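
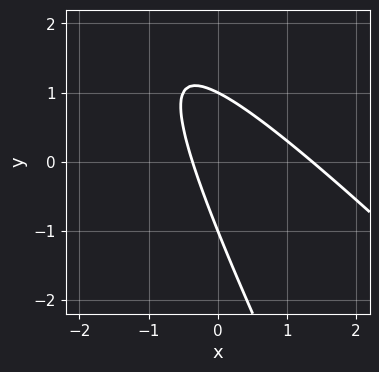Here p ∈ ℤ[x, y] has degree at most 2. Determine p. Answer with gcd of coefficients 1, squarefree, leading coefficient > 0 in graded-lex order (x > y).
2*x^2 + 3*x*y + y^2 - 2*x - 1

(a) The degree is 2 — no degree-1 curve has this shape.
(b) Observable constraints: the y-axis gridline crossings are at y ∈ {-1, 1}.
(c) Matching integer coefficients to the picture gives p.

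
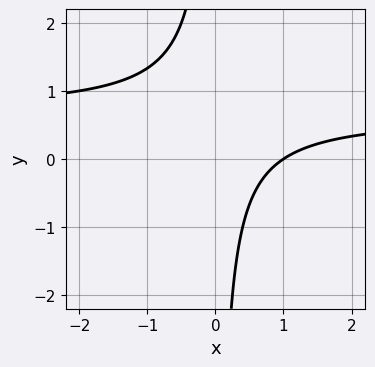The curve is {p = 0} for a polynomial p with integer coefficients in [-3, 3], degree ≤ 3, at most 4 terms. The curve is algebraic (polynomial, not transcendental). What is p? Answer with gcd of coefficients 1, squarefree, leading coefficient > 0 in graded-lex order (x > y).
3*x*y - 2*x + 2

1. The degree is 2 — no degree-1 curve has this shape.
2. From the axis intercepts and sections: the curve avoids every integer y-axis point in the box; one x-axis crossing is at x = 1.
3. The integer polynomial consistent with all of this is the stated p.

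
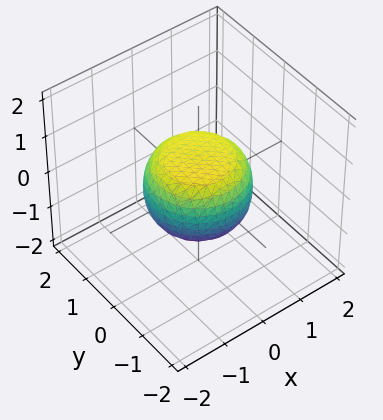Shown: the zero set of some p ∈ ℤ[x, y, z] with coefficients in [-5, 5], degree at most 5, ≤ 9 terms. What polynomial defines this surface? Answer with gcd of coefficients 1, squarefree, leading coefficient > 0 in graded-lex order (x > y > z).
2*x^4 + 4*x^2*y^2 + 2*y^4 - x^2 - y^2 + 3*z^2 - 2

(a) The degree is 4 — the shape is more complex than any degree-3 surface.
(b) Symmetry: the surface is invariant under rotation about z: p = q(x² + y², z).
(c) From the visible intercepts: a circular section at z = 0 has radius between 1 and 2.
(d) Together with the visible shape, these determine p as stated.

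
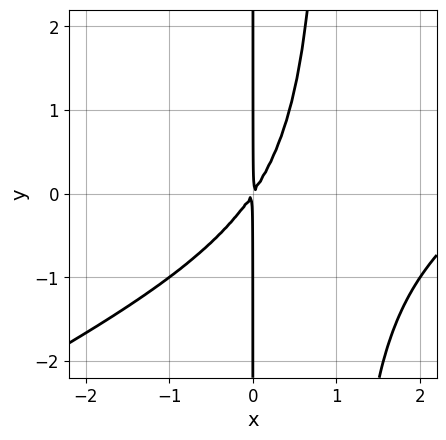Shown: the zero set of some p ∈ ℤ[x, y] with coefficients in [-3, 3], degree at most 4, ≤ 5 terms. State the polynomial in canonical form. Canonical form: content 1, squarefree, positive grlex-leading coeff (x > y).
x^3 - 2*x^2*y - 3*x^2 + 2*x*y

First, deg p = 3. A generic line meets the curve in up to 3 points.
Next, checking where it meets the axes: the visible y-axis segment lies entirely on the curve.
Finally, together with the visible shape, these determine p as stated.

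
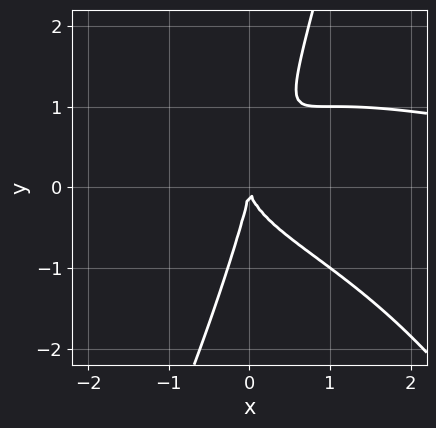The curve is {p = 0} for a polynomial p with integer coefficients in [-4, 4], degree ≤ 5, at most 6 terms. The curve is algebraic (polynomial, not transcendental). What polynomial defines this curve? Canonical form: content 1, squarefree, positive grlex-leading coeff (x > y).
x^3*y + 3*x*y^2 - y^3 - 3*x^2

1. Degree: a generic line meets the curve in up to 4 points, so deg p = 4.
2. Observable constraints: it meets the x-axis at x = 0 (among the integer gridlines); it crosses the y-axis at the gridline y = 0.
3. These observations pin down the coefficients.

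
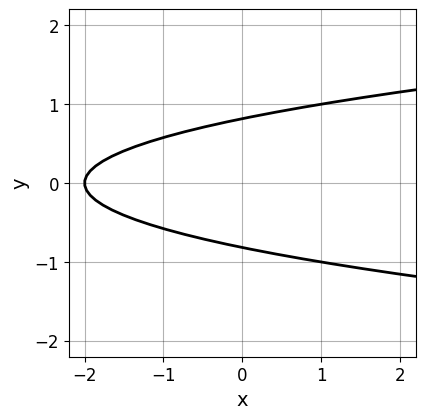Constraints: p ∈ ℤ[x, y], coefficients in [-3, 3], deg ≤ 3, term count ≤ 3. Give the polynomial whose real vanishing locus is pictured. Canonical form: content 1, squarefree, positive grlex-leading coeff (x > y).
Degree: the shape is more complex than any degree-1 curve, so deg p = 2.
Symmetries: it's symmetric under y → −y, forcing even powers of y.
Checking where it meets the axes: one x-axis crossing is at x = -2.
These observations pin down the coefficients.

3*y^2 - x - 2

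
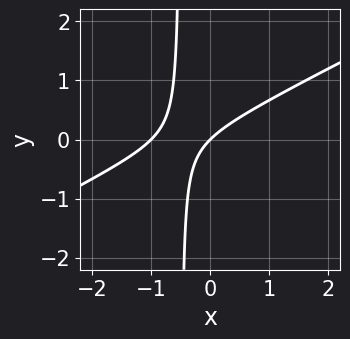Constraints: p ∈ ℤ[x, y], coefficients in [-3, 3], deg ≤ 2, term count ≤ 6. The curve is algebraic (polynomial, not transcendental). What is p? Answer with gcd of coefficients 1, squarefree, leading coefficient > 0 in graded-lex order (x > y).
First, degree: the shape is more complex than any degree-1 curve, so deg p = 2.
Then, against the integer gridlines: it crosses the y-axis at the gridline y = 0; the x-axis gridline crossings are at x ∈ {-1, 0}.
Finally, these observations pin down the coefficients.

x^2 - 2*x*y + x - y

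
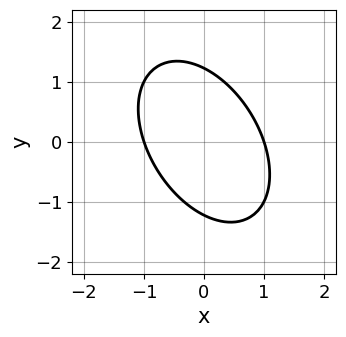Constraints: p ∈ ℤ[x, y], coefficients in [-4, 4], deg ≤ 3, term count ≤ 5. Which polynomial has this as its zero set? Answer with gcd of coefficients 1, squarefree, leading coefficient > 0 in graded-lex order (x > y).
3*x^2 + 2*x*y + 2*y^2 - 3

(a) Degree: no degree-1 curve has this shape, so deg p = 2.
(b) From the axis intercepts and sections: among the integer gridlines, it crosses the x-axis at x ∈ {-1, 1}.
(c) Putting this together gives p.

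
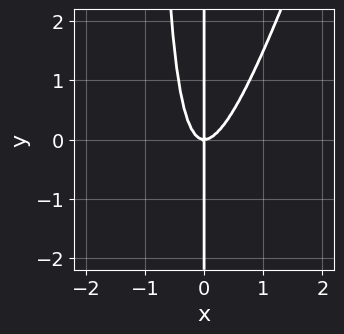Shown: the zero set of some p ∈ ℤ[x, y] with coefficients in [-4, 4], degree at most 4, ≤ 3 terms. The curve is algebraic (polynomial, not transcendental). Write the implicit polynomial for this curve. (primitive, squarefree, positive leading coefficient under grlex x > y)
1. deg p = 3.
2. Against the integer gridlines: it meets the x-axis at x = 0 (among the integer gridlines); every point of the y-axis in the box is on the curve.
3. Putting this together gives p.

3*x^3 - x^2*y - x*y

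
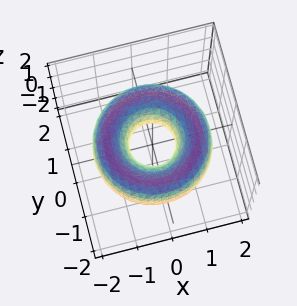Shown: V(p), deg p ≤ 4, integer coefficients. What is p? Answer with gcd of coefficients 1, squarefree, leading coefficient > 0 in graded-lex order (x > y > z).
x^4 + 2*x^2*y^2 + y^4 - 3*x^2 - 3*y^2 + 2*z^2 + 1

First, degree: a generic line meets the surface in up to 4 points, so deg p = 4.
Then, symmetry: the z-axis is an axis of rotation, so x and y enter only as x² + y².
Then, checking where it meets the axes: a circular section at z = 0 has radius between 0 and 1; the surface avoids every integer z-axis point in the box.
Finally, together with the visible shape, these determine p as stated.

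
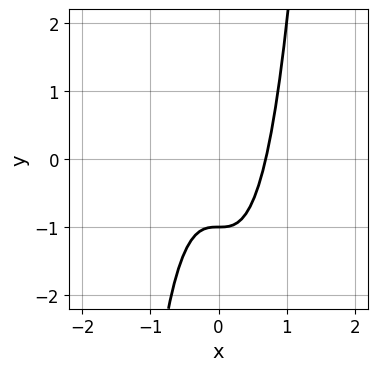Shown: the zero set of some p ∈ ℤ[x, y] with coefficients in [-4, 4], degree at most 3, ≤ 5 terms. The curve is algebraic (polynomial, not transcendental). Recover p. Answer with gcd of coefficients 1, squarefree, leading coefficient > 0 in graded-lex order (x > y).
3*x^3 - y - 1

The degree is 3 — no degree-2 curve has this shape.
Checking where it meets the axes: one y-axis crossing is at y = -1.
Together with the visible shape, these determine p as stated.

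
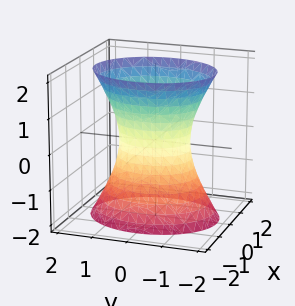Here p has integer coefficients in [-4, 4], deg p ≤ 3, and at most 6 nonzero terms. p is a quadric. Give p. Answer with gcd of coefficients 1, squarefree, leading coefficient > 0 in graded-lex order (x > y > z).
3*x^2 + 2*y^2 - z^2 - 2

(a) The degree is 2 — an hourglass — one-sheet hyperboloid; a quadric.
(b) Symmetries: it's symmetric under z → −z, forcing even powers of z; mirror symmetry x ↦ −x ⇒ only even powers of x; it's symmetric under y → −y, forcing even powers of y.
(c) From the visible intercepts: no z-intercept at any integer in the box; among the integer gridlines, it crosses the y-axis at y ∈ {-1, 1}.
(d) These observations pin down the coefficients.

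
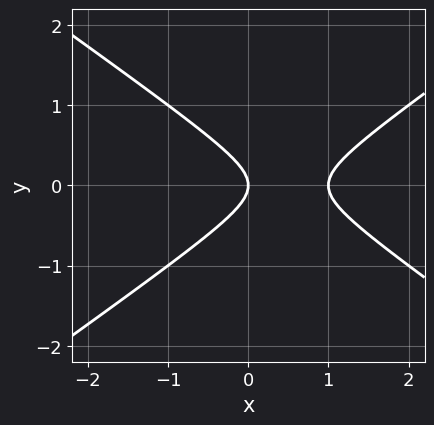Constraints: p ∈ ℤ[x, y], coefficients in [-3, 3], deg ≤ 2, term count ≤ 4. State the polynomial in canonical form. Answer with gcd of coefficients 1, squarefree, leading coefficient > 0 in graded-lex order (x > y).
x^2 - 2*y^2 - x

1. Degree: the shape is more complex than any degree-1 curve, so deg p = 2.
2. Symmetries: mirror symmetry y ↦ −y ⇒ only even powers of y.
3. Reading off the gridlines: among the integer gridlines, it crosses the x-axis at x ∈ {0, 1}; it crosses the y-axis at the gridline y = 0.
4. Fitting integer coefficients to these (and the overall shape) gives p.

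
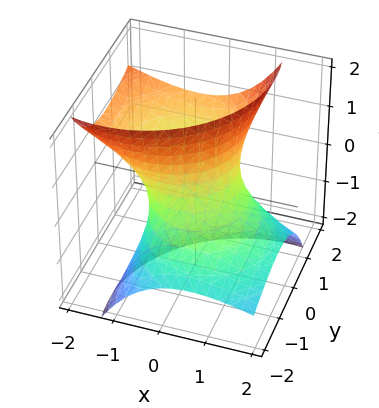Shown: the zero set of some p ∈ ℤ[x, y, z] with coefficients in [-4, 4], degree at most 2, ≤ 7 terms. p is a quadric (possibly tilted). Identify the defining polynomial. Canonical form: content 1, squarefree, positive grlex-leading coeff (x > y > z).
2*x^2 + 3*x*z + 2*y^2 - 3*y*z - z^2 - 2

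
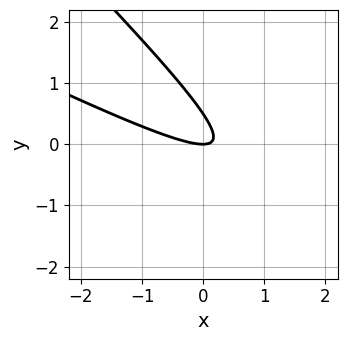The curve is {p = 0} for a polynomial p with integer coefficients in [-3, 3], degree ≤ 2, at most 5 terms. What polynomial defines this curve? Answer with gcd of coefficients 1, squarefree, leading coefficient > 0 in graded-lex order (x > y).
x^2 + 3*x*y + 2*y^2 - y

Degree: no degree-1 curve has this shape, so deg p = 2.
From the axis intercepts and sections: one x-axis crossing is at x = 0; one y-axis crossing is at y = 0.
Together with the visible shape, these determine p as stated.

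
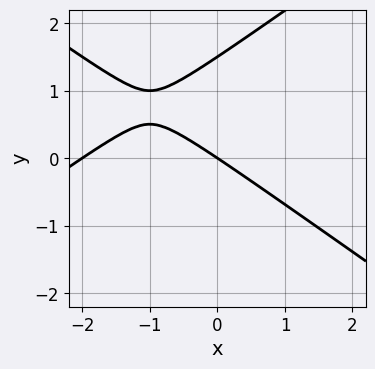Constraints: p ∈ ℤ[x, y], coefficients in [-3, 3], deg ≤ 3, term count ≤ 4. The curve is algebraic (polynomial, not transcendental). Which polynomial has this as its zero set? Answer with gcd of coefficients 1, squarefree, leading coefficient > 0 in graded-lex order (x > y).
x^2 - 2*y^2 + 2*x + 3*y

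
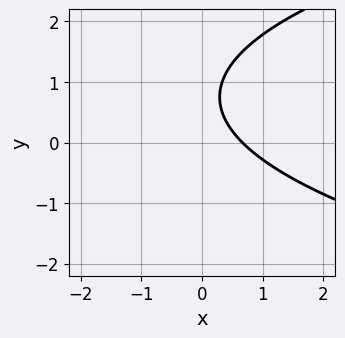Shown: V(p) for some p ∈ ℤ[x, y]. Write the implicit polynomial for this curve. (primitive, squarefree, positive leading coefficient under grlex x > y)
2*y^2 - 3*x - 3*y + 2

deg p = 2. No degree-1 curve has this shape.
From the axis intercepts and sections: it misses every integer gridline on the y-axis.
The integer polynomial consistent with all of this is the stated p.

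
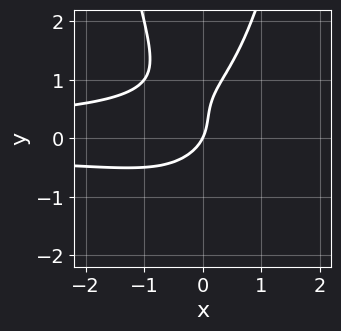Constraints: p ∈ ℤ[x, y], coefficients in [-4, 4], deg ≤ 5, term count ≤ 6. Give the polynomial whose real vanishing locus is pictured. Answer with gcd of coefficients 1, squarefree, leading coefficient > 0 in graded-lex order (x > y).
First, degree: no degree-3 curve has this shape, so deg p = 4.
Next, from the visible intercepts: it crosses the x-axis at the gridline x = 0; it crosses the y-axis at the gridline y = 0.
Finally, matching integer coefficients to the picture gives p.

3*x^2*y^2 - 2*y^3 + 2*y^2 + 2*x - y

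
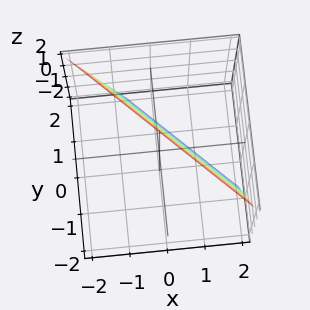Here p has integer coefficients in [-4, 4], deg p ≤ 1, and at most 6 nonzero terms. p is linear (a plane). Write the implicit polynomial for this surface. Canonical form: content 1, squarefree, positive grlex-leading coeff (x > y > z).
3*x + 3*y + z - 2

The degree is 1 — the surface is flat (a plane).
From the visible intercepts: it meets the z-axis at z = 2 (among the integer gridlines).
Assembling these constraints gives the stated polynomial.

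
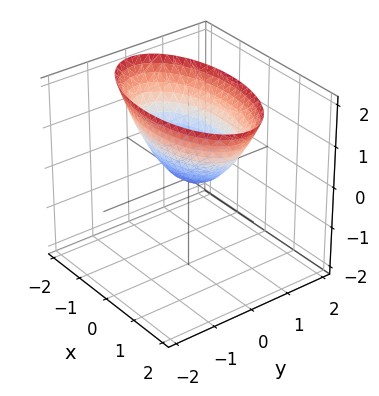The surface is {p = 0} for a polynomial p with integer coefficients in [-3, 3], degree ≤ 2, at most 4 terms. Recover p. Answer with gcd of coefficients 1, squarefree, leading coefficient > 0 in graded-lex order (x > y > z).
First, the degree is 2 — a single bowl opening along one axis; a quadric.
Then, symmetries: the x ↦ −x reflection is a symmetry, so x appears only in even powers; mirror symmetry y ↦ −y ⇒ only even powers of y.
Next, reading off the gridlines: it meets the x-axis at x = 0 (among the integer gridlines); one y-axis crossing is at y = 0.
Finally, solving for integer coefficients yields p as stated.

x^2 + 3*y^2 - 2*z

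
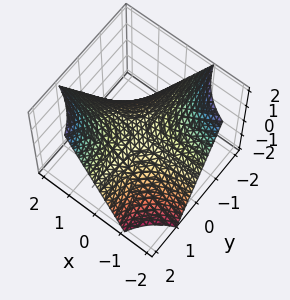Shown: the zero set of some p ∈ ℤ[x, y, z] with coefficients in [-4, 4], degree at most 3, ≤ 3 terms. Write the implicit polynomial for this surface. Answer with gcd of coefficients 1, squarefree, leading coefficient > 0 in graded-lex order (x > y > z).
x*y - z

1. The degree is 2 — a saddle surface; a quadric.
2. Checking where it meets the axes: the visible y-axis segment lies entirely on the surface; the visible x-axis segment lies entirely on the surface; it meets the z-axis at z = 0 (among the integer gridlines).
3. Solving for integer coefficients yields p as stated.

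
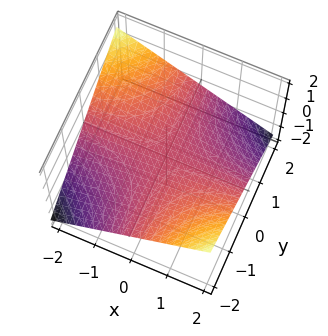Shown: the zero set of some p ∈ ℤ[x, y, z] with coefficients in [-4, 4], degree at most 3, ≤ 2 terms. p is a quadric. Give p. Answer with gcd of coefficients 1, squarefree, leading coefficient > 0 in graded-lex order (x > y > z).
x*y + 3*z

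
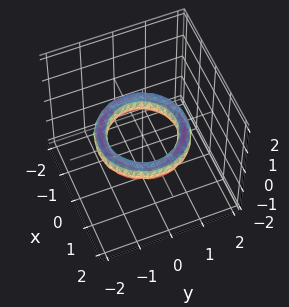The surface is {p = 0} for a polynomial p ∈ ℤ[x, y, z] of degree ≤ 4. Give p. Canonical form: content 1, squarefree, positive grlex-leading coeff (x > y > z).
x^4 + 2*x^2*y^2 + y^4 - 3*x^2 - 3*y^2 + 2*z^2 + 2

First, the degree is 4 — a generic line meets the surface in up to 4 points.
Next, symmetry: the z-axis is an axis of rotation, so x and y enter only as x² + y².
Next, from the visible intercepts: the x-axis gridline crossings are at x ∈ {-1, 1}; a circular section at z = 0 has radius exactly 1; the surface avoids every integer z-axis point in the box; the y-axis gridline crossings are at y ∈ {-1, 1}.
Finally, these observations pin down the coefficients.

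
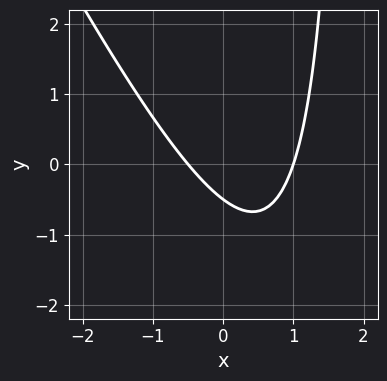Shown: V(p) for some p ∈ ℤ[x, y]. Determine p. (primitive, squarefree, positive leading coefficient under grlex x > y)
2*x^2 + x*y - x - 2*y - 1

First, degree: the shape is more complex than any degree-1 curve, so deg p = 2.
Next, against the integer gridlines: it crosses the x-axis at the gridline x = 1.
Finally, the integer polynomial consistent with all of this is the stated p.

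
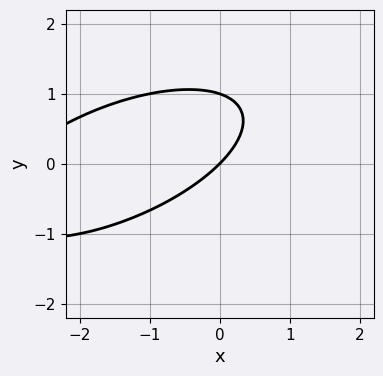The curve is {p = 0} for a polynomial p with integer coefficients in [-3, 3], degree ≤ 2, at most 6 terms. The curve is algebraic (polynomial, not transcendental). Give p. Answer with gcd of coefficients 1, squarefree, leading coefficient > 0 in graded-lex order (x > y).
x^2 - 2*x*y + 3*y^2 + 3*x - 3*y

Degree: a generic line meets the curve in up to 2 points, so deg p = 2.
Reading off the gridlines: the y-axis gridline crossings are at y ∈ {0, 1}; it crosses the x-axis at the gridline x = 0.
Assembling these constraints gives the stated polynomial.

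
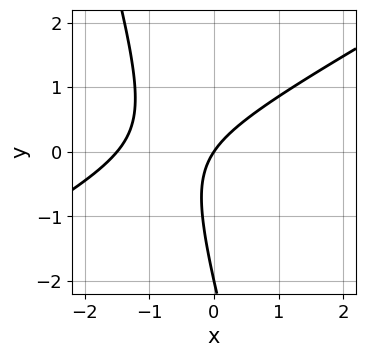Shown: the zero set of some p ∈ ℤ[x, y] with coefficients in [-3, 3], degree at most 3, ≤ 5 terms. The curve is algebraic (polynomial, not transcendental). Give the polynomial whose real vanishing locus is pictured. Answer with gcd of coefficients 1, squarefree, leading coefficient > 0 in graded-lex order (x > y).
2*x^2 - 3*x*y - y^2 + 3*x - 2*y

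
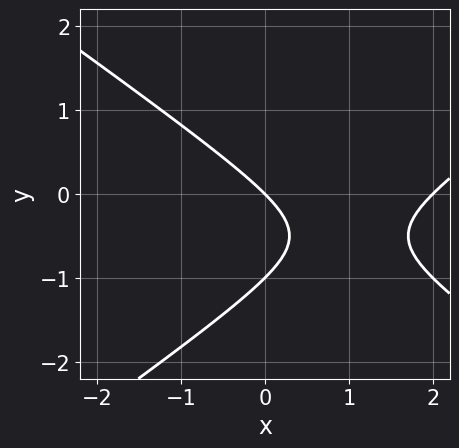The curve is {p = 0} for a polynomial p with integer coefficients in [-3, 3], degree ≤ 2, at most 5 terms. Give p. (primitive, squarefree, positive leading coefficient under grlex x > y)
x^2 - 2*y^2 - 2*x - 2*y

First, degree: the shape is more complex than any degree-1 curve, so deg p = 2.
Next, observable constraints: the y-axis gridline crossings are at y ∈ {-1, 0}; the x-axis gridline crossings are at x ∈ {0, 2}.
Finally, assembling these constraints gives the stated polynomial.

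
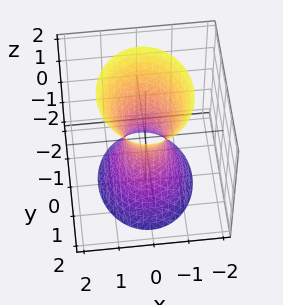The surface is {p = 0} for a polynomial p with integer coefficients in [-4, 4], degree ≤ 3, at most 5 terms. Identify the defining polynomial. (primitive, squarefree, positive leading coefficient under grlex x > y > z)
3*x^2 + 2*y^2 - z^2 - 1

(a) deg p = 2. An hourglass — one-sheet hyperboloid; a quadric.
(b) Symmetries: the y ↦ −y reflection is a symmetry, so y appears only in even powers; it's symmetric under x → −x, forcing even powers of x; it's symmetric under z → −z, forcing even powers of z.
(c) Reading off the gridlines: the surface avoids every integer z-axis point in the box.
(d) The integer polynomial consistent with all of this is the stated p.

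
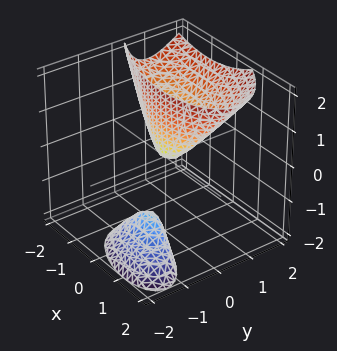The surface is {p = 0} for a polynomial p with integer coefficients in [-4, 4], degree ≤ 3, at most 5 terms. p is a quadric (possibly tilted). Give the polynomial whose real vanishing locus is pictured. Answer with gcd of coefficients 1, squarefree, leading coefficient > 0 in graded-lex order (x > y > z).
x^2 + x*y + 3*y^2 - 3*y*z - z

1. The picture has 2 separate pieces.
2. deg p = 2.
3. From the axis intercepts and sections: one z-axis crossing is at z = 0; it meets the x-axis at x = 0 (among the integer gridlines); it meets the y-axis at y = 0 (among the integer gridlines).
4. Matching integer coefficients to the picture gives p.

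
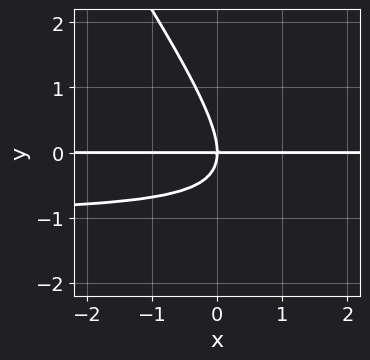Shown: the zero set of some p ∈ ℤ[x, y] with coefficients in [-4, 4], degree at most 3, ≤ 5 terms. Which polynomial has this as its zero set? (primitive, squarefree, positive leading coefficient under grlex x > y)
The degree is 3 — the shape is more complex than any degree-2 curve.
Against the integer gridlines: it crosses the y-axis at the gridline y = 0; the visible x-axis segment lies entirely on the curve.
Matching integer coefficients to the picture gives p.

3*x*y^2 + 2*y^3 + 3*x*y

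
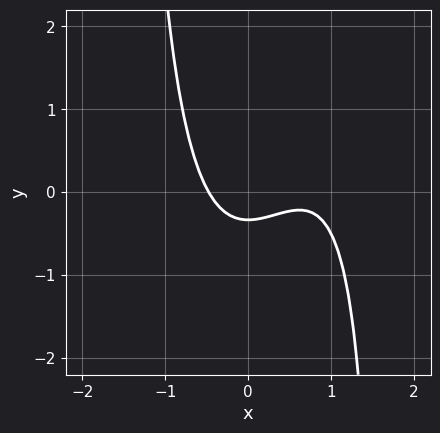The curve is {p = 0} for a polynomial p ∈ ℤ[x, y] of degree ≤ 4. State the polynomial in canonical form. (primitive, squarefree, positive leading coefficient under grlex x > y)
3*x^3 - x^2*y - 3*x^2 + 3*y + 1

1. deg p = 3.
2. The integer polynomial consistent with all of this is the stated p.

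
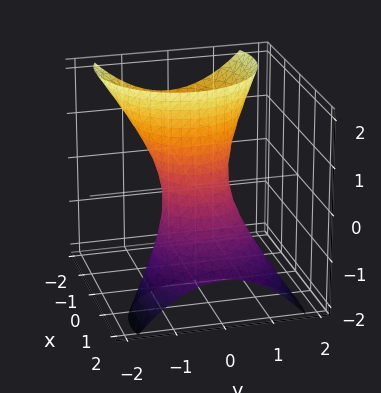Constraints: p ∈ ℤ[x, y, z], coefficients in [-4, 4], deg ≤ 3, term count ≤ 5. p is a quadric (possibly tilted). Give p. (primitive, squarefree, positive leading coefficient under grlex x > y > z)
(a) The degree is 2 — the shape is more complex than any degree-1 surface.
(b) Against the integer gridlines: it misses every integer gridline on the z-axis.
(c) Solving for integer coefficients yields p as stated.

2*x^2 + 3*x*z + 2*y^2 - 1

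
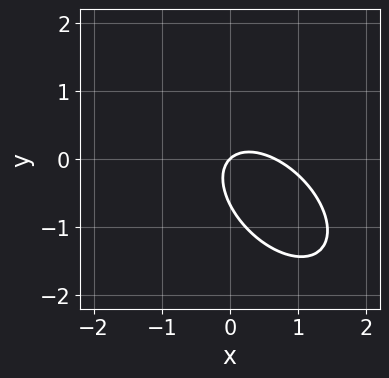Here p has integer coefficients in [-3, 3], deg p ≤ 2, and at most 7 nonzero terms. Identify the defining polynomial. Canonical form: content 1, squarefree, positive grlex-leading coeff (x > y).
3*x^2 + 3*x*y + 3*y^2 - 2*x + 2*y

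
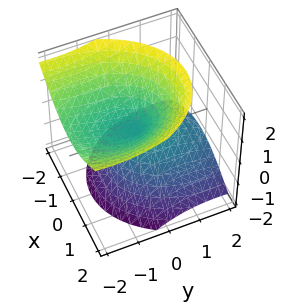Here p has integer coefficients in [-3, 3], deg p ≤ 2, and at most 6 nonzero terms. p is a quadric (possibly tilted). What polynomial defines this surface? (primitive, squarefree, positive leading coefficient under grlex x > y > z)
2*x^2 + y^2 + 2*y*z - 2*z^2

I count 2 distinct pieces.
Degree: no degree-1 surface has this shape, so deg p = 2.
From the axis intercepts and sections: it meets the z-axis at z = 0 (among the integer gridlines); one x-axis crossing is at x = 0; one y-axis crossing is at y = 0.
Putting this together gives p.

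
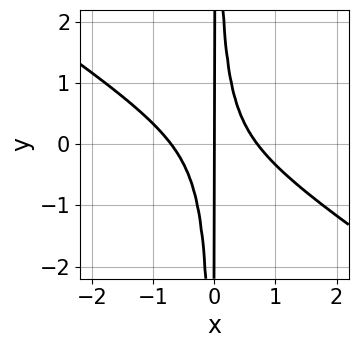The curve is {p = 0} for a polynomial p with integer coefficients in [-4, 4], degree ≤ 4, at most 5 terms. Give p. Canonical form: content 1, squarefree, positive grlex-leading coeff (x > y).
(a) The degree is 3 — a generic line meets the curve in up to 3 points.
(b) Reading off the gridlines: the visible y-axis segment lies entirely on the curve; it meets the x-axis at x = 0 (among the integer gridlines).
(c) Together with the visible shape, these determine p as stated.

2*x^3 + 3*x^2*y - x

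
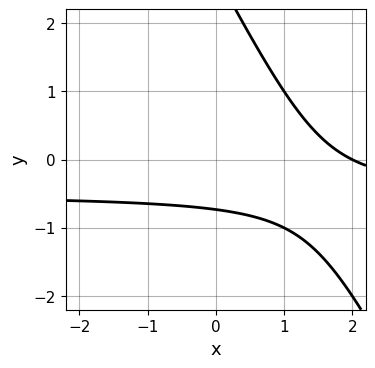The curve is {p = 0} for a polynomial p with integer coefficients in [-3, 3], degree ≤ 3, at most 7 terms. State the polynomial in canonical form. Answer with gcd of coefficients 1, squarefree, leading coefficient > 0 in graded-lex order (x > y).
1. The degree is 2 — the shape is more complex than any degree-1 curve.
2. Against the integer gridlines: one x-axis crossing is at x = 2.
3. Matching integer coefficients to the picture gives p.

2*x*y + y^2 + x - 2*y - 2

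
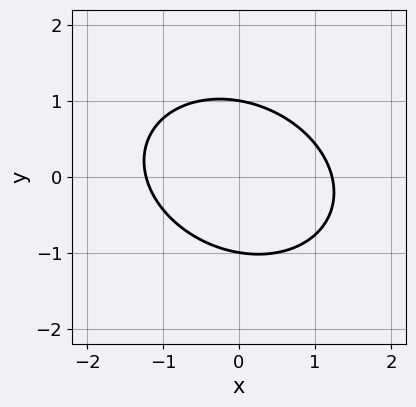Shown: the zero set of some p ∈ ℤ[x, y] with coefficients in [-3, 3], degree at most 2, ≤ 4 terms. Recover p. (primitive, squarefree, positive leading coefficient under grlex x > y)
Degree: a generic line meets the curve in up to 2 points, so deg p = 2.
From the visible intercepts: among the integer gridlines, it crosses the y-axis at y ∈ {-1, 1}.
Putting this together gives p.

2*x^2 + x*y + 3*y^2 - 3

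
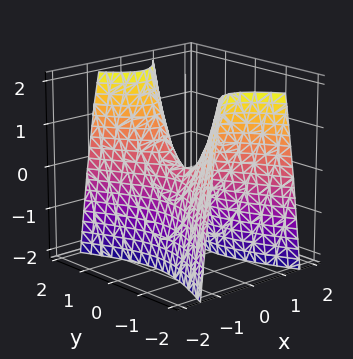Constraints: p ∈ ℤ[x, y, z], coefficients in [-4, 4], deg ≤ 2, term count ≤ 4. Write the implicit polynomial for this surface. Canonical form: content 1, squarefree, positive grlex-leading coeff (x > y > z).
1. deg p = 2. A saddle surface; a quadric.
2. Symmetries: the y ↦ −y reflection is a symmetry, so y appears only in even powers; it's symmetric under x → −x, forcing even powers of x.
3. Against the integer gridlines: one y-axis crossing is at y = 0; it meets the x-axis at x = 0 (among the integer gridlines); it crosses the z-axis at the gridline z = 0.
4. These observations pin down the coefficients.

3*x^2 - y^2 + z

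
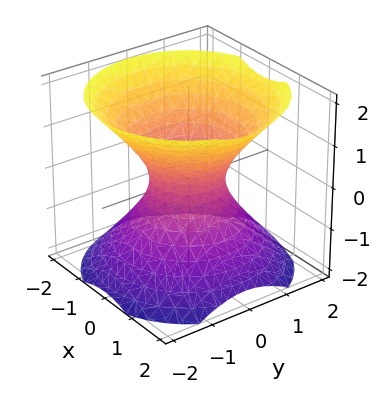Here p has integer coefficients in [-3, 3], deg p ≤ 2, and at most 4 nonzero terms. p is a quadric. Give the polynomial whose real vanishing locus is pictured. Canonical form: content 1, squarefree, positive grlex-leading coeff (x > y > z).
3*x^2 + 3*y^2 - 3*z^2 - 2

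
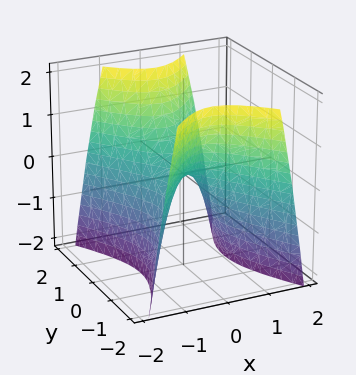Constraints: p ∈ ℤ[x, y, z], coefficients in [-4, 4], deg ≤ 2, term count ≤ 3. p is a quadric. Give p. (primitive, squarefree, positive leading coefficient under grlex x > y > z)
1. deg p = 2. A hyperbolic paraboloid; a quadric.
2. Symmetries: mirror symmetry y ↦ −y ⇒ only even powers of y; mirror symmetry x ↦ −x ⇒ only even powers of x.
3. Against the integer gridlines: it meets the y-axis at y = 0 (among the integer gridlines); it meets the x-axis at x = 0 (among the integer gridlines).
4. Solving for integer coefficients yields p as stated.

2*x^2 - y^2 + z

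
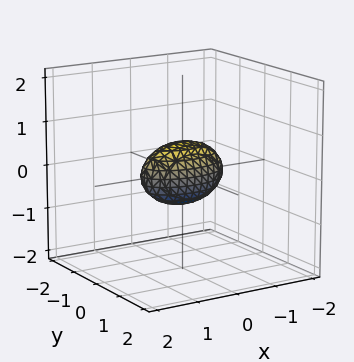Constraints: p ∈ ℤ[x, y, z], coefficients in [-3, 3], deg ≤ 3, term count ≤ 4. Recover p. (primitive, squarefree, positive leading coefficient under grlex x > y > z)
x^2 + 3*y^2 + 2*z^2 - 1

First, degree: a closed, bounded, convex surface; a quadric, so deg p = 2.
Next, symmetries: it's symmetric under z → −z, forcing even powers of z; mirror symmetry y ↦ −y ⇒ only even powers of y; mirror symmetry x ↦ −x ⇒ only even powers of x.
Next, checking where it meets the axes: the x-axis gridline crossings are at x ∈ {-1, 1}.
Finally, solving for integer coefficients yields p as stated.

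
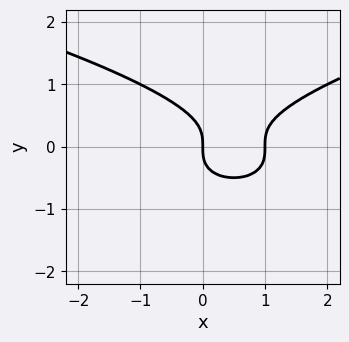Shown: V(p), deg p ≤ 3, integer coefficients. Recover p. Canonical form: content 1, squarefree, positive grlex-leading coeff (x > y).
First, degree: no degree-2 curve has this shape, so deg p = 3.
Then, observable constraints: it meets the y-axis at y = 0 (among the integer gridlines); the x-axis gridline crossings are at x ∈ {0, 1}.
Finally, assembling these constraints gives the stated polynomial.

2*y^3 - x^2 + x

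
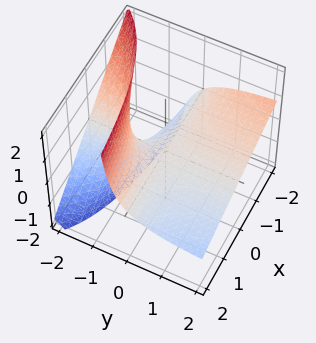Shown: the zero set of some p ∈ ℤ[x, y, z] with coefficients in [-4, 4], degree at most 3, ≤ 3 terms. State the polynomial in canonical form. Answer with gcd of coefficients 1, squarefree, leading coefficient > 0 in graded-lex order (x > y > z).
First, deg p = 2. A generic line meets the surface in up to 2 points.
Next, checking where it meets the axes: it crosses the z-axis at the gridline z = 0; the visible x-axis segment lies entirely on the surface; every point of the y-axis in the box is on the surface.
Finally, putting this together gives p.

x*y + 2*y*z + 2*z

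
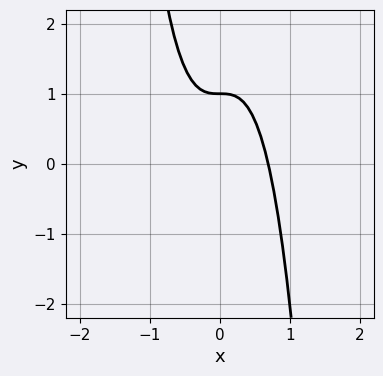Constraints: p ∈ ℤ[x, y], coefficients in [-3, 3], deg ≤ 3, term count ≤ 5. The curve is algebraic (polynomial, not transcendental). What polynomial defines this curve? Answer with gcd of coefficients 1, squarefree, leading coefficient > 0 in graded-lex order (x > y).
deg p = 3. No degree-2 curve has this shape.
Checking where it meets the axes: it crosses the y-axis at the gridline y = 1.
Putting this together gives p.

3*x^3 + y - 1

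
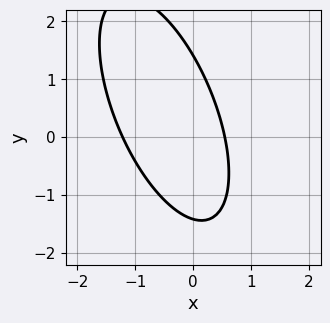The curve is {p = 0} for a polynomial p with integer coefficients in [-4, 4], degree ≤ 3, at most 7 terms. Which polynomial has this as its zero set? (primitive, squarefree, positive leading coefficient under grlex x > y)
3*x^2 + 2*x*y + y^2 + 2*x - 2

First, degree: a generic line meets the curve in up to 2 points, so deg p = 2.
Finally, matching integer coefficients to the picture gives p.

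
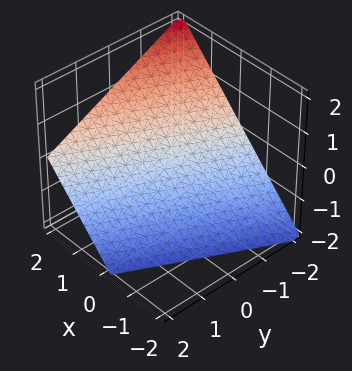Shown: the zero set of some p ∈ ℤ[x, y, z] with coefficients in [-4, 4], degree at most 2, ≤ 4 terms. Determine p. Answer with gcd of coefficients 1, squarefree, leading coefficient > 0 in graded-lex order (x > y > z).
First, deg p = 1. The surface is flat (a plane).
Next, reading off the gridlines: it crosses the x-axis at the gridline x = 1; it crosses the y-axis at the gridline y = -2; it meets the z-axis at z = -1 (among the integer gridlines).
Finally, fitting integer coefficients to these (and the overall shape) gives p.

2*x - y - 2*z - 2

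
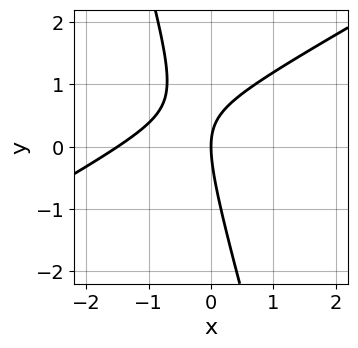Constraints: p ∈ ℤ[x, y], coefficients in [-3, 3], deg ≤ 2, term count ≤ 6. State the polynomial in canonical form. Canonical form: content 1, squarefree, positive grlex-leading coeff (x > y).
1. deg p = 2. The shape is more complex than any degree-1 curve.
2. Against the integer gridlines: it crosses the x-axis at the gridline x = 0; one y-axis crossing is at y = 0.
3. Assembling these constraints gives the stated polynomial.

2*x^2 - 3*x*y - y^2 + 3*x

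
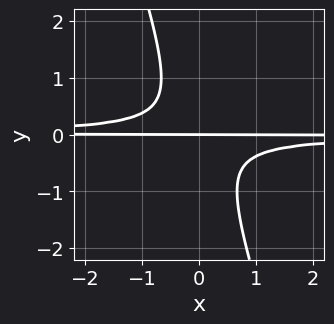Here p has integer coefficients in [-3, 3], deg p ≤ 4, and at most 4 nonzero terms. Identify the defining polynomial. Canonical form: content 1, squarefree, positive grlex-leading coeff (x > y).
3*x*y^2 + y^3 + y

First, degree: the shape is more complex than any degree-2 curve, so deg p = 3.
Then, reading off the gridlines: every point of the x-axis in the box is on the curve; it meets the y-axis at y = 0 (among the integer gridlines).
Finally, these observations pin down the coefficients.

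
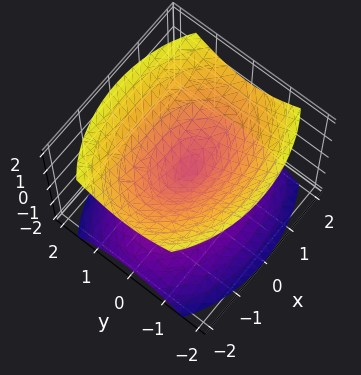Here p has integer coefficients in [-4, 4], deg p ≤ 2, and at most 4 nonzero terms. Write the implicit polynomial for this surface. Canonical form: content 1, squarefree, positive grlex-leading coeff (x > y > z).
x^2 + 2*y^2 - 2*z^2

The picture has 2 separate pieces.
Degree: two nappes meeting at a single point; a quadric, so deg p = 2.
Symmetries: mirror symmetry z ↦ −z ⇒ only even powers of z; mirror symmetry y ↦ −y ⇒ only even powers of y; it's symmetric under x → −x, forcing even powers of x.
From the visible intercepts: it meets the y-axis at y = 0 (among the integer gridlines); one z-axis crossing is at z = 0; it crosses the x-axis at the gridline x = 0.
Solving for integer coefficients yields p as stated.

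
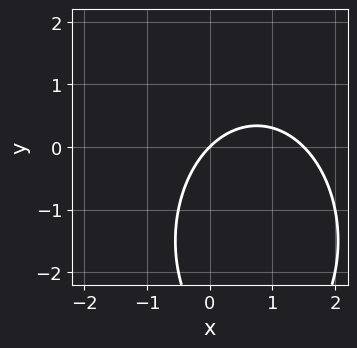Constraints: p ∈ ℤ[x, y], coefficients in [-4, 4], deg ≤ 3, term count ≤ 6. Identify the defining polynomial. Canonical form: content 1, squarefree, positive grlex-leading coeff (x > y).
2*x^2 + y^2 - 3*x + 3*y

1. deg p = 2. The shape is more complex than any degree-1 curve.
2. Against the integer gridlines: it meets the y-axis at y = 0 (among the integer gridlines); it crosses the x-axis at the gridline x = 0.
3. Putting this together gives p.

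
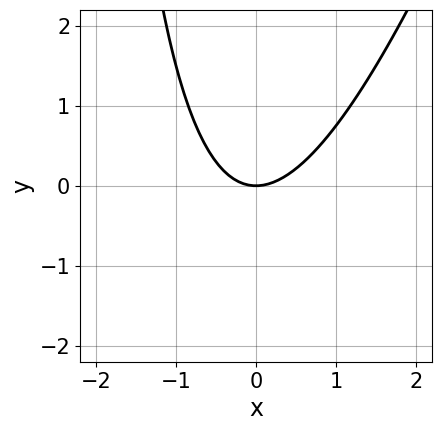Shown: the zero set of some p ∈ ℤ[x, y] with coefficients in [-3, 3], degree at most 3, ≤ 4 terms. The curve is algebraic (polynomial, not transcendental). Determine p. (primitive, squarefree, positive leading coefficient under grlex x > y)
3*x^2 - x*y - 3*y

Degree: the shape is more complex than any degree-1 curve, so deg p = 2.
From the visible intercepts: one y-axis crossing is at y = 0; one x-axis crossing is at x = 0.
These observations pin down the coefficients.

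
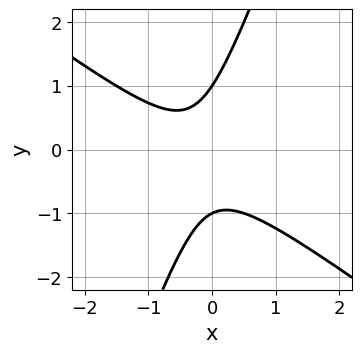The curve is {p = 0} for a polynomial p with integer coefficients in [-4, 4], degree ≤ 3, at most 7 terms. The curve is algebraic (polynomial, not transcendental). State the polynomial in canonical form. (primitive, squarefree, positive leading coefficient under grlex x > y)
2*x^2 + 2*x*y - y^2 + x + 1

The degree is 2 — the shape is more complex than any degree-1 curve.
From the axis intercepts and sections: the curve avoids every integer x-axis point in the box; among the integer gridlines, it crosses the y-axis at y ∈ {-1, 1}.
Together with the visible shape, these determine p as stated.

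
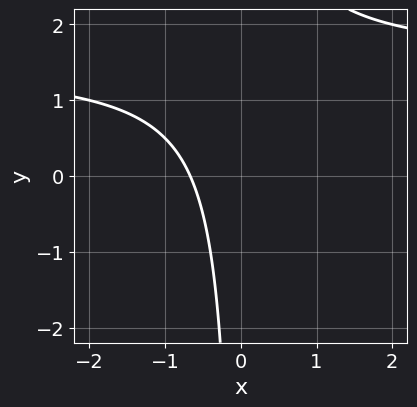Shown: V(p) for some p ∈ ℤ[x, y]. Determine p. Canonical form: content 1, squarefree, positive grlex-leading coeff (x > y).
2*x*y - 3*x - 2

1. Degree: no degree-1 curve has this shape, so deg p = 2.
2. Checking where it meets the axes: the curve avoids every integer y-axis point in the box.
3. Fitting integer coefficients to these (and the overall shape) gives p.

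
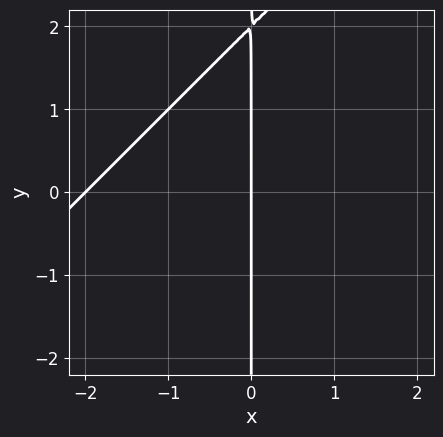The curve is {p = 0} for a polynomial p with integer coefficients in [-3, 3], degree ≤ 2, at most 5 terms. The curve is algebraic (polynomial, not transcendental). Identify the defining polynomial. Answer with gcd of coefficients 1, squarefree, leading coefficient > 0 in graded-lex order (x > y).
1. deg p = 2.
2. Against the integer gridlines: the visible y-axis segment lies entirely on the curve; among the integer gridlines, it crosses the x-axis at x ∈ {-2, 0}.
3. Matching integer coefficients to the picture gives p.

x^2 - x*y + 2*x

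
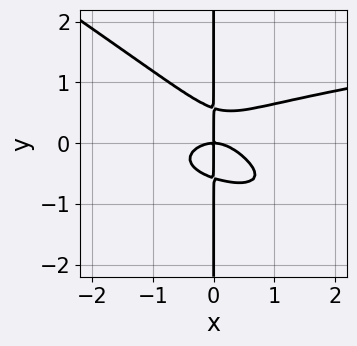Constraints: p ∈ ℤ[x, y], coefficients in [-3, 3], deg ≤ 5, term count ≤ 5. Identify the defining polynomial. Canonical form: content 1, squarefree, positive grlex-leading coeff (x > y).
2*x^2*y^2 + 3*x*y^3 - x^3 - x*y

First, the degree is 4 — the shape is more complex than any degree-3 curve.
Next, from the axis intercepts and sections: every point of the y-axis in the box is on the curve; it meets the x-axis at x = 0 (among the integer gridlines).
Finally, fitting integer coefficients to these (and the overall shape) gives p.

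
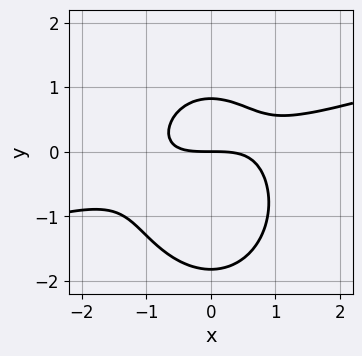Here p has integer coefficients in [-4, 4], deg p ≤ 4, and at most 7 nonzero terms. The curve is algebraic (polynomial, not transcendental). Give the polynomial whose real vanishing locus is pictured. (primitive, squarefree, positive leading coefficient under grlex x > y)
x^3 - 3*x^2*y - 2*y^3 - 2*y^2 + 3*y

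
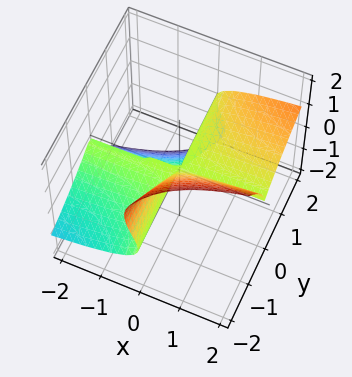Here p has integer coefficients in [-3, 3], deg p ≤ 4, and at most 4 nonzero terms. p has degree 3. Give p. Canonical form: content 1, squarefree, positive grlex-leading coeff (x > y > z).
2*x*y^2 - 2*x*y*z - 3*y*z^2 - 3*z^3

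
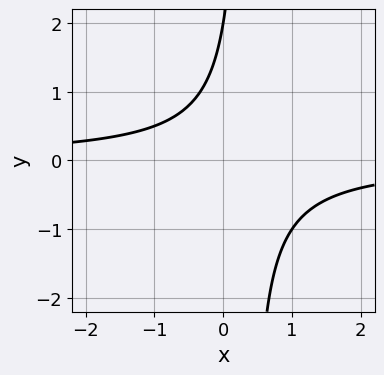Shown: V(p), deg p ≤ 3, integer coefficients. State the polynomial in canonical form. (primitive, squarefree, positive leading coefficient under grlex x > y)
First, deg p = 2. A generic line meets the curve in up to 2 points.
Next, reading off the gridlines: it crosses the y-axis at the gridline y = 2; no x-intercept at any integer in the box.
Finally, these observations pin down the coefficients.

3*x*y - y + 2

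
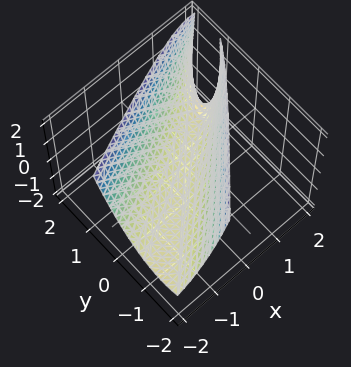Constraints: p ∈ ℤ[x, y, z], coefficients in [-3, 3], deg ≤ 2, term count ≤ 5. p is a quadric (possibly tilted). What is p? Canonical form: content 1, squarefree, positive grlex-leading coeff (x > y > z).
x^2 - 3*x*y + x*z + 2*y^2 - 2*z

1. The degree is 2 — no degree-1 surface has this shape.
2. Observable constraints: it meets the z-axis at z = 0 (among the integer gridlines); it crosses the x-axis at the gridline x = 0.
3. Putting this together gives p.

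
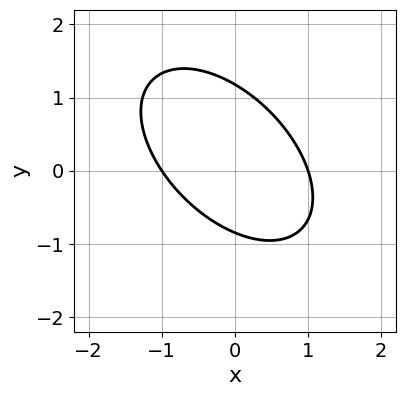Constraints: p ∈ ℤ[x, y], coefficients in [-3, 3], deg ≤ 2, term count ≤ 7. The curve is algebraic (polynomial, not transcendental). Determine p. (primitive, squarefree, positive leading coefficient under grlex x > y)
1. Degree: a generic line meets the curve in up to 2 points, so deg p = 2.
2. From the visible intercepts: among the integer gridlines, it crosses the x-axis at x ∈ {-1, 1}.
3. Putting this together gives p.

3*x^2 + 3*x*y + 3*y^2 - y - 3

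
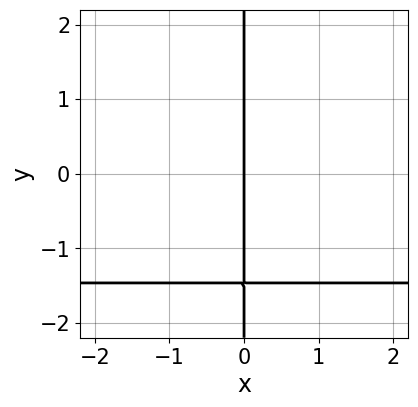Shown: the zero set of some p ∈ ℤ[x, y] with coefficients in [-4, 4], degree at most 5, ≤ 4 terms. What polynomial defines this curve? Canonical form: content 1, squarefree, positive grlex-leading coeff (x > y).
Degree: no degree-3 curve has this shape, so deg p = 4.
From the visible intercepts: the visible y-axis segment lies entirely on the curve; it meets the x-axis at x = 0 (among the integer gridlines).
Matching integer coefficients to the picture gives p.

x*y^3 + x*y^2 + x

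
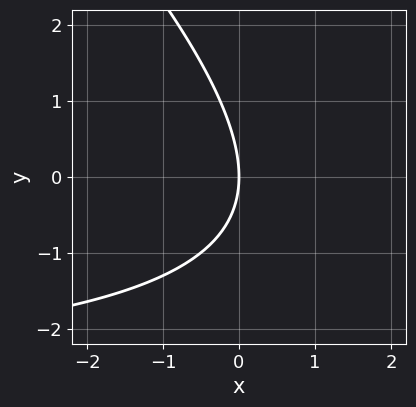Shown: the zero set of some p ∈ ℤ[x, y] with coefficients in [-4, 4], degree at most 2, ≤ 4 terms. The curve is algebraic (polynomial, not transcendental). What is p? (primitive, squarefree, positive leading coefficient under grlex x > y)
First, degree: no degree-1 curve has this shape, so deg p = 2.
Next, from the visible intercepts: it crosses the y-axis at the gridline y = 0; it crosses the x-axis at the gridline x = 0.
Finally, fitting integer coefficients to these (and the overall shape) gives p.

x*y + y^2 + 3*x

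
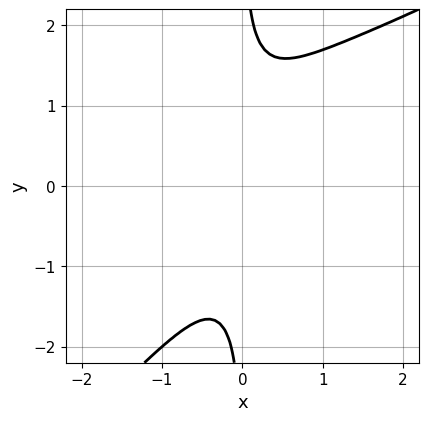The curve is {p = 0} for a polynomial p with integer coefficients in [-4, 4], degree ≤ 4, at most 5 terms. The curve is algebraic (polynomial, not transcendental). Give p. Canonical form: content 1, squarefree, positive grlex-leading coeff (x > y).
First, degree: no degree-3 curve has this shape, so deg p = 4.
Then, reading off the gridlines: it misses every integer gridline on the x-axis; it misses every integer gridline on the y-axis.
Finally, these observations pin down the coefficients.

x^2*y^2 - x*y^3 - x^3 + 2*x^2 + 1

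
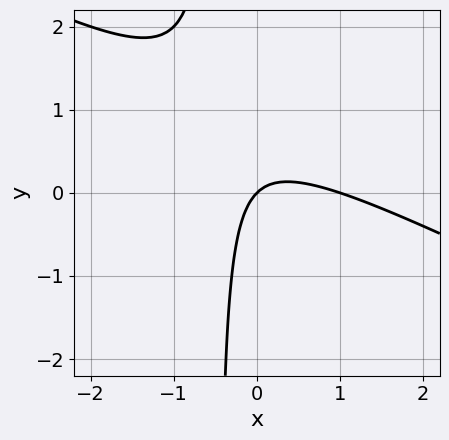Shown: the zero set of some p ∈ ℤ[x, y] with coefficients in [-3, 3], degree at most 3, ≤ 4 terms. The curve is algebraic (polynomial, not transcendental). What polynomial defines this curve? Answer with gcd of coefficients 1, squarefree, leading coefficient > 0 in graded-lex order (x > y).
Degree: a generic line meets the curve in up to 2 points, so deg p = 2.
From the axis intercepts and sections: it crosses the y-axis at the gridline y = 0; the x-axis gridline crossings are at x ∈ {0, 1}.
These observations pin down the coefficients.

x^2 + 2*x*y - x + y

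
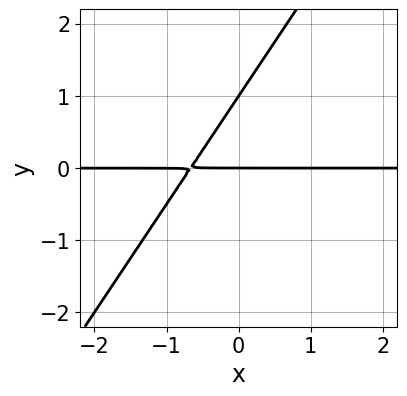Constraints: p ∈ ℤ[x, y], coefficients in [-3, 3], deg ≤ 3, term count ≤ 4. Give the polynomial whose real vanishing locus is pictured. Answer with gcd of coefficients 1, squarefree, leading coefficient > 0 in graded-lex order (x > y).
3*x*y - 2*y^2 + 2*y

The degree is 2 — a generic line meets the curve in up to 2 points.
From the visible intercepts: the visible x-axis segment lies entirely on the curve; among the integer gridlines, it crosses the y-axis at y ∈ {0, 1}.
These observations pin down the coefficients.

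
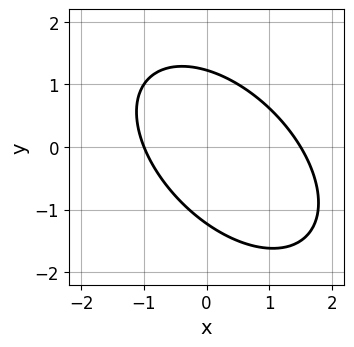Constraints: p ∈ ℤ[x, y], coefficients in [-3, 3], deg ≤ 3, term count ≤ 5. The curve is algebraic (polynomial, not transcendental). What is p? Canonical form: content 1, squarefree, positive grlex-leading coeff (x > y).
2*x^2 + 2*x*y + 2*y^2 - x - 3

First, degree: no degree-1 curve has this shape, so deg p = 2.
Then, observable constraints: it crosses the x-axis at the gridline x = -1.
Finally, these observations pin down the coefficients.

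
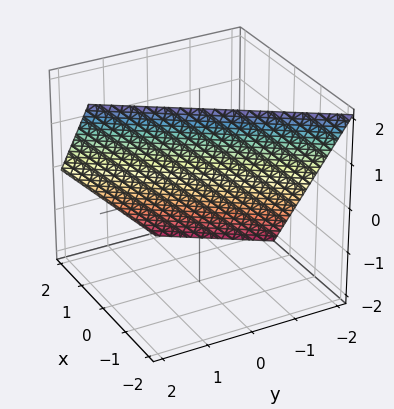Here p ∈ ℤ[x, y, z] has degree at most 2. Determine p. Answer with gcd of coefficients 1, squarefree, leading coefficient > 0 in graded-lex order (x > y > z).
(a) Degree: the surface is flat (a plane), so deg p = 1.
(b) From the visible intercepts: one z-axis crossing is at z = 1; one y-axis crossing is at y = -1.
(c) These observations pin down the coefficients.

3*x - 2*y + 2*z - 2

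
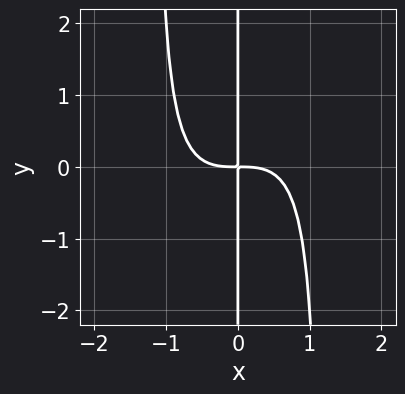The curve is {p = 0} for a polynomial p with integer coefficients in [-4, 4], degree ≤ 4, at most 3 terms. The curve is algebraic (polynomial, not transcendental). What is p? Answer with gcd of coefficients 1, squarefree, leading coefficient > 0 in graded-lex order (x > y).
2*x^4 - 2*x^3*y + 3*x*y

(a) The degree is 4 — a generic line meets the curve in up to 4 points.
(b) Against the integer gridlines: the visible y-axis segment lies entirely on the curve.
(c) Fitting integer coefficients to these (and the overall shape) gives p.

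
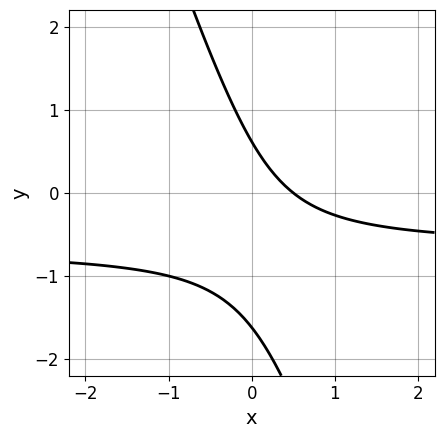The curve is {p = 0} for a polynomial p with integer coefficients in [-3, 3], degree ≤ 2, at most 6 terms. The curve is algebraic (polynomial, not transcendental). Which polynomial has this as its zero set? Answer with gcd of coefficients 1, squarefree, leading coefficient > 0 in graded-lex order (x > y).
(a) The degree is 2 — a generic line meets the curve in up to 2 points.
(b) Solving for integer coefficients yields p as stated.

3*x*y + y^2 + 2*x + y - 1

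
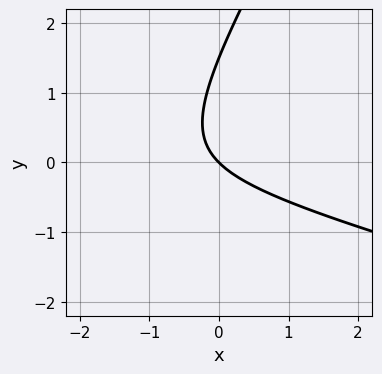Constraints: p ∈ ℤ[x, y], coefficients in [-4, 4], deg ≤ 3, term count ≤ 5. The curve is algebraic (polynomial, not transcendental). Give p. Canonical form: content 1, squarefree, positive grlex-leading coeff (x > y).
x^2 + 3*x*y - 2*y^2 + 3*x + 3*y

First, degree: no degree-1 curve has this shape, so deg p = 2.
Then, observable constraints: one y-axis crossing is at y = 0; it crosses the x-axis at the gridline x = 0.
Finally, the integer polynomial consistent with all of this is the stated p.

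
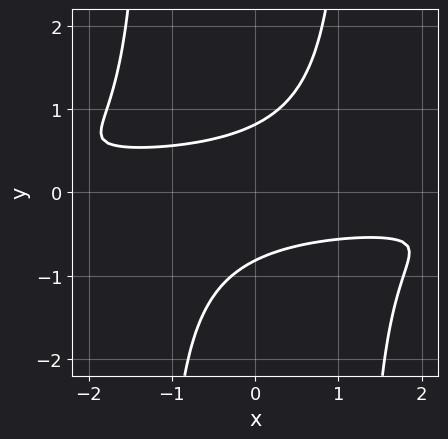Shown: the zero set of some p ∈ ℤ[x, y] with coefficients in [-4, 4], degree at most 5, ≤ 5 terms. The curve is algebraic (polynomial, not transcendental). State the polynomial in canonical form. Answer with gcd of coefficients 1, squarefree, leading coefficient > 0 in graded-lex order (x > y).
1. The degree is 4 — no degree-3 curve has this shape.
2. Against the integer gridlines: the curve avoids every integer x-axis point in the box.
3. Putting this together gives p.

2*x^2*y^2 + 3*x*y - 3*y^2 + 2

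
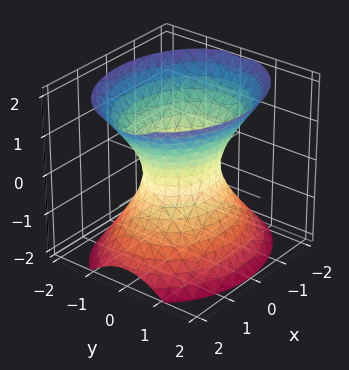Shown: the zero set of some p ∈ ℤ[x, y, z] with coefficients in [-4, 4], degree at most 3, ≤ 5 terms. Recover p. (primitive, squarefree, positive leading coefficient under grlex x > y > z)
(a) deg p = 2. One connected sheet with a waist; a quadric.
(b) Symmetries: it's symmetric under z → −z, forcing even powers of z; it's symmetric under x → −x, forcing even powers of x; the y ↦ −y reflection is a symmetry, so y appears only in even powers.
(c) From the axis intercepts and sections: the x-axis gridline crossings are at x ∈ {-1, 1}; it misses every integer gridline on the z-axis.
(d) Matching integer coefficients to the picture gives p.

2*x^2 + 3*y^2 - 2*z^2 - 2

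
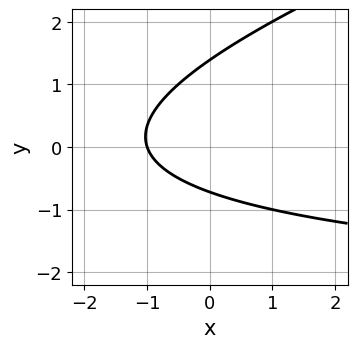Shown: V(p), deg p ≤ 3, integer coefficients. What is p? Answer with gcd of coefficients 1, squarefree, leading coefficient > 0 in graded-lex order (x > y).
1. The degree is 2 — the shape is more complex than any degree-1 curve.
2. From the visible intercepts: it crosses the x-axis at the gridline x = -1.
3. Putting this together gives p.

x*y - 3*y^2 + 3*x + 2*y + 3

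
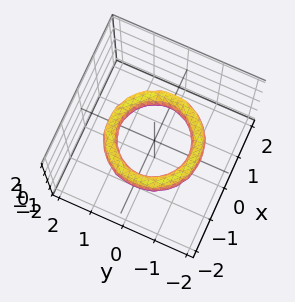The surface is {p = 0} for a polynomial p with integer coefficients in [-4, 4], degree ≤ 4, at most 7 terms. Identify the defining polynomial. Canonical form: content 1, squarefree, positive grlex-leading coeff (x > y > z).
x^4 + 2*x^2*y^2 + y^4 - 3*x^2 - 3*y^2 + 2*z^2 + 2

1. The degree is 4 — the shape is more complex than any degree-3 surface.
2. By symmetry, every cross-section ⟂ z is a circle, so x, y appear only via x² + y².
3. From the axis intercepts and sections: the surface avoids every integer z-axis point in the box; among the integer gridlines, it crosses the x-axis at x ∈ {-1, 1}; the y-axis gridline crossings are at y ∈ {-1, 1}; a circular section at z = 0 has radius exactly 1.
4. Assembling these constraints gives the stated polynomial.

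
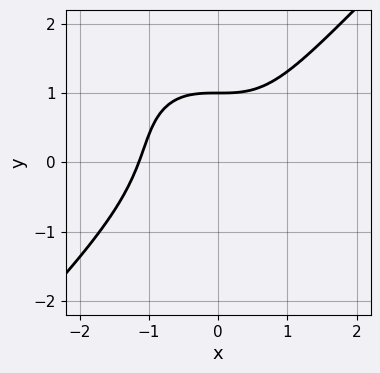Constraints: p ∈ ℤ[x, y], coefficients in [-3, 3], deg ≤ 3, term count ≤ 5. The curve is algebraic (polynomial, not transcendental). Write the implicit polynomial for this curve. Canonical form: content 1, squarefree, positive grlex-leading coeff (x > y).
2*x^3 - 2*y^3 + 2*y^2 - 3*y + 3

First, degree: the shape is more complex than any degree-2 curve, so deg p = 3.
Next, from the visible intercepts: one y-axis crossing is at y = 1.
Finally, fitting integer coefficients to these (and the overall shape) gives p.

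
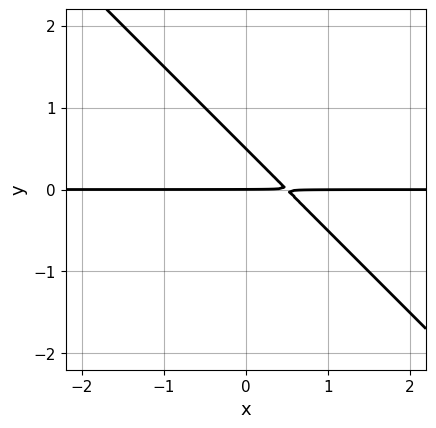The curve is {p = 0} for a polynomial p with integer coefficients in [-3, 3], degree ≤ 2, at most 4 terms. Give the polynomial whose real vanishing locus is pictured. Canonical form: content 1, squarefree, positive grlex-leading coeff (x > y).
2*x*y + 2*y^2 - y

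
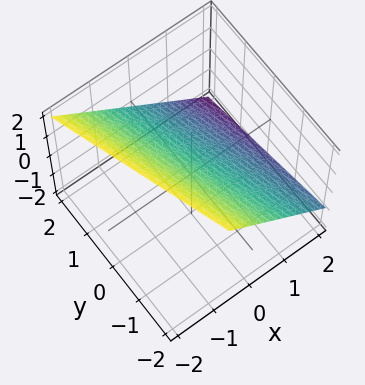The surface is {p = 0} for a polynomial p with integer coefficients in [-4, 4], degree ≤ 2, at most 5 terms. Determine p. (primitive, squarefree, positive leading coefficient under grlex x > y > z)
deg p = 1.
From the visible intercepts: it meets the y-axis at y = 2 (among the integer gridlines).
Putting this together gives p.

3*x + y + 3*z - 2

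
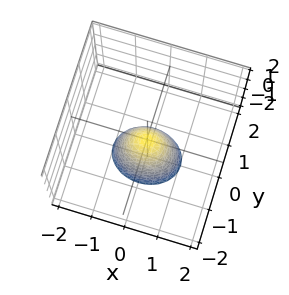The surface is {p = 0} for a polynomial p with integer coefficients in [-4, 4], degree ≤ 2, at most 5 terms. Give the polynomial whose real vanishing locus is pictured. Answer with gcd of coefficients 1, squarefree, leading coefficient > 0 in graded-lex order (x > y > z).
1. deg p = 2.
2. Symmetries: the y ↦ −y reflection is a symmetry, so y appears only in even powers; mirror symmetry x ↦ −x ⇒ only even powers of x.
3. From the visible intercepts: it crosses the z-axis at the gridline z = 0; one x-axis crossing is at x = 0; it meets the y-axis at y = 0 (among the integer gridlines).
4. Matching integer coefficients to the picture gives p.

2*x^2 + 3*y^2 + z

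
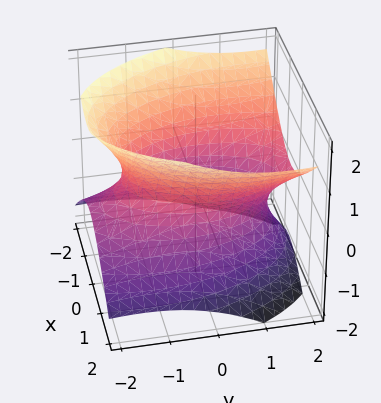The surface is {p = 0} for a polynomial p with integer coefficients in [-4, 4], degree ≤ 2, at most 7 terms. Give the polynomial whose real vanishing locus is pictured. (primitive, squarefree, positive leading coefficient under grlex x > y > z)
First, the degree is 2 — the shape is more complex than any degree-1 surface.
Next, reading off the gridlines: the surface avoids every integer z-axis point in the box; among the integer gridlines, it crosses the x-axis at x ∈ {-1, 1}.
Finally, together with the visible shape, these determine p as stated.

3*x^2 + y^2 - 2*y*z - 3*z^2 - 3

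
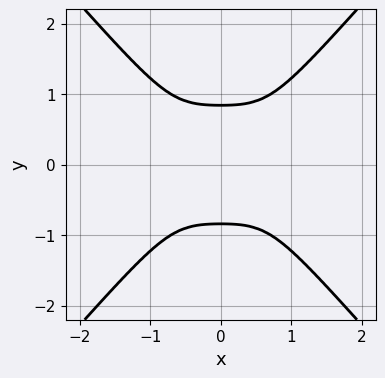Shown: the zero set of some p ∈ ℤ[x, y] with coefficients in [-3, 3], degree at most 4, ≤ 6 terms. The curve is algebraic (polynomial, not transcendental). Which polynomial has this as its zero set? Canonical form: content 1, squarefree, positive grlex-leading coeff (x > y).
2*x^4 + x^2*y^2 - 2*y^4 + 1

(a) The degree is 4 — no degree-3 curve has this shape.
(b) Symmetries: the y ↦ −y reflection is a symmetry, so y appears only in even powers; it's symmetric under x → −x, forcing even powers of x.
(c) From the visible intercepts: no x-intercept at any integer in the box.
(d) Assembling these constraints gives the stated polynomial.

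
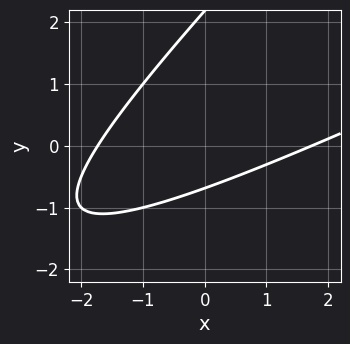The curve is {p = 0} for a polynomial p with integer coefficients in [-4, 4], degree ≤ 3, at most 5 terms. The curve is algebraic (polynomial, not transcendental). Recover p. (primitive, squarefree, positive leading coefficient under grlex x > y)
x^2 - 3*x*y + 2*y^2 - 3*y - 3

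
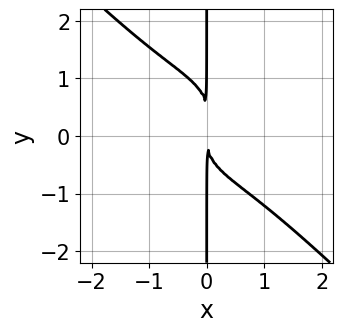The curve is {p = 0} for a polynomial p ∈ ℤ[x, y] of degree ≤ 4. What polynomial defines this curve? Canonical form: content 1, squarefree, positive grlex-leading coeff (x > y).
1. Degree: a generic line meets the curve in up to 4 points, so deg p = 4.
2. Observable constraints: the visible y-axis segment lies entirely on the curve.
3. Solving for integer coefficients yields p as stated.

2*x^4 + 2*x*y^3 - x*y^2 + 3*x^2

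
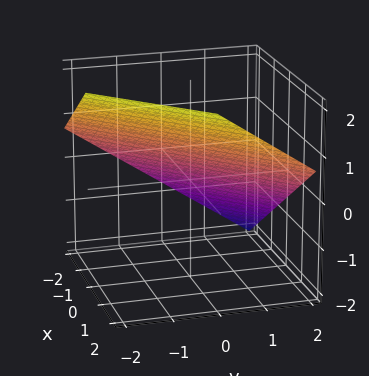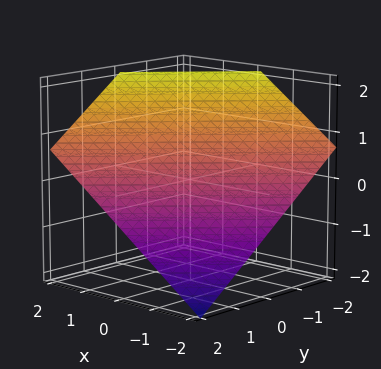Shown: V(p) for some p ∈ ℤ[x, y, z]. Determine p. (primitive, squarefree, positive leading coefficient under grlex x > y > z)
2*x - 2*y - 3*z + 2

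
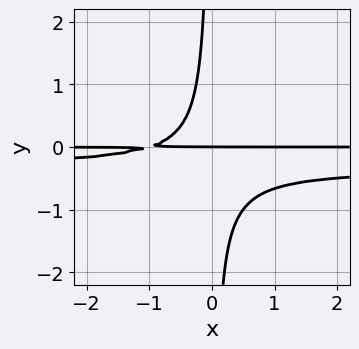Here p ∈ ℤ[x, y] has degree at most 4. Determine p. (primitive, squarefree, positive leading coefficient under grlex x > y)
First, deg p = 3. The shape is more complex than any degree-2 curve.
Then, from the axis intercepts and sections: the visible x-axis segment lies entirely on the curve; one y-axis crossing is at y = 0.
Finally, together with the visible shape, these determine p as stated.

3*x*y^2 + x*y + y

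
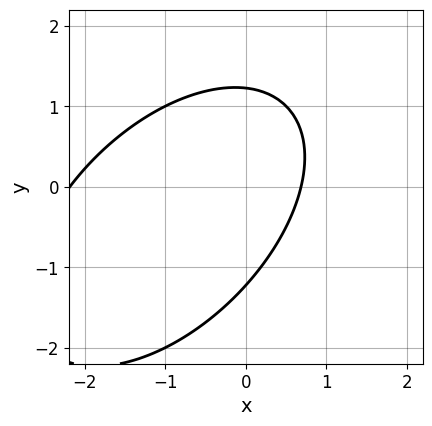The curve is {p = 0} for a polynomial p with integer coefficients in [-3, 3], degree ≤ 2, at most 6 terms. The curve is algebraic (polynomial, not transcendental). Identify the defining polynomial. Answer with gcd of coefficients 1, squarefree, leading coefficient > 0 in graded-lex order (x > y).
2*x^2 - 2*x*y + 2*y^2 + 3*x - 3

First, deg p = 2. A generic line meets the curve in up to 2 points.
Finally, putting this together gives p.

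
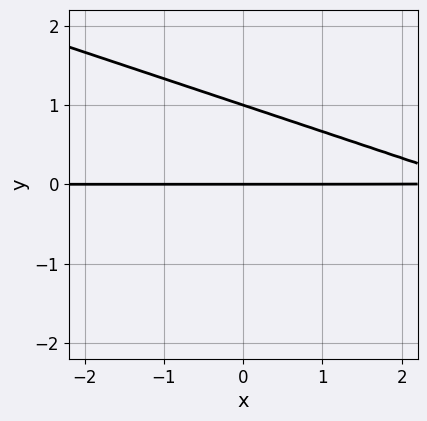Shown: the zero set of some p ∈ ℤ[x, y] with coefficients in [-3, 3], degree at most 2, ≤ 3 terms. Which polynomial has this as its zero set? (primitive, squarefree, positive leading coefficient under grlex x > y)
x*y + 3*y^2 - 3*y

(a) The degree is 2 — the shape is more complex than any degree-1 curve.
(b) Against the integer gridlines: the y-axis gridline crossings are at y ∈ {0, 1}; every point of the x-axis in the box is on the curve.
(c) Assembling these constraints gives the stated polynomial.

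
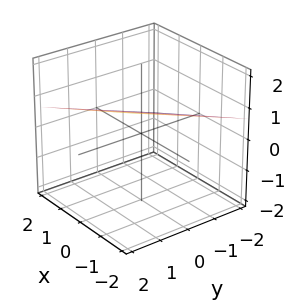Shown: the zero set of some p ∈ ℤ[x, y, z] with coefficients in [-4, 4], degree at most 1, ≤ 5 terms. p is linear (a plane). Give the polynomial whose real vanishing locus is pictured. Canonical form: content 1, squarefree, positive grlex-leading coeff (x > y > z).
x - y + 3*z - 2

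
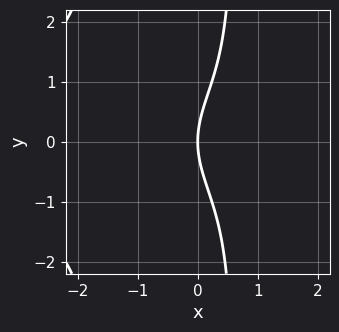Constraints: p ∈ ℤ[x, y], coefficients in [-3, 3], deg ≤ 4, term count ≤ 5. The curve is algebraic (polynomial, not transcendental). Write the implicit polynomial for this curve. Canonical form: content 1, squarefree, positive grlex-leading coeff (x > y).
x^2*y^2 + x*y^2 - y^2 + 3*x

1. The degree is 4 — no degree-3 curve has this shape.
2. Symmetries: the y ↦ −y reflection is a symmetry, so y appears only in even powers.
3. From the axis intercepts and sections: one x-axis crossing is at x = 0; it meets the y-axis at y = 0 (among the integer gridlines).
4. Matching integer coefficients to the picture gives p.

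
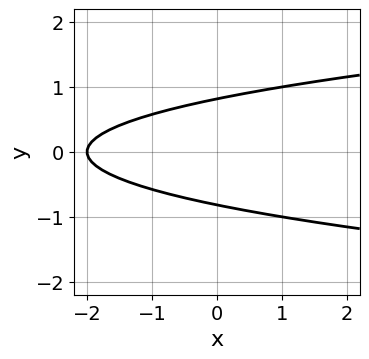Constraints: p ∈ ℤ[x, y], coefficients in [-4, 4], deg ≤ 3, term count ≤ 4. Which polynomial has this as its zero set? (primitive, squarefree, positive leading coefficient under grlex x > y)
3*y^2 - x - 2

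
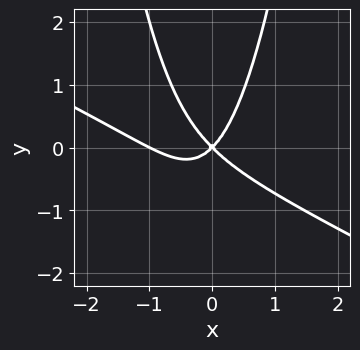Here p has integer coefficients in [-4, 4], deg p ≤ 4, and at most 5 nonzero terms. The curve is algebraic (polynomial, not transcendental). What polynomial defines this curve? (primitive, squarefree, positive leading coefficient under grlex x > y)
1. Degree: no degree-2 curve has this shape, so deg p = 3.
2. Reading off the gridlines: it crosses the y-axis at the gridline y = 0; the x-axis gridline crossings are at x ∈ {-1, 0}.
3. Putting this together gives p.

x^3 + 2*x^2*y + x^2 - y^2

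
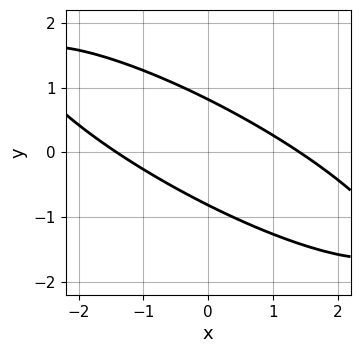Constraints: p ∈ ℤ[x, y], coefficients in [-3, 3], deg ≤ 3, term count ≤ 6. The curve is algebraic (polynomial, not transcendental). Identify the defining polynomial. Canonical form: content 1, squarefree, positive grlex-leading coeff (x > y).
Degree: a generic line meets the curve in up to 2 points, so deg p = 2.
The integer polynomial consistent with all of this is the stated p.

x^2 + 3*x*y + 3*y^2 - 2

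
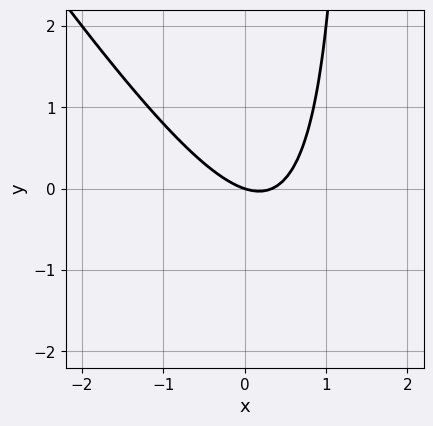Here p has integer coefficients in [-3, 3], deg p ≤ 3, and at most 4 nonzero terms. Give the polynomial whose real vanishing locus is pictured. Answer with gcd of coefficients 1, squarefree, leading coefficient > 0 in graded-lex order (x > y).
3*x^2 + 2*x*y - x - 3*y

(a) deg p = 2. The shape is more complex than any degree-1 curve.
(b) Against the integer gridlines: it meets the y-axis at y = 0 (among the integer gridlines); one x-axis crossing is at x = 0.
(c) The integer polynomial consistent with all of this is the stated p.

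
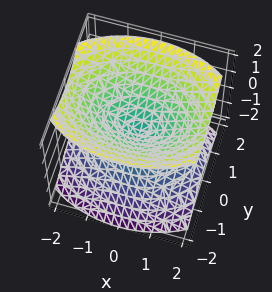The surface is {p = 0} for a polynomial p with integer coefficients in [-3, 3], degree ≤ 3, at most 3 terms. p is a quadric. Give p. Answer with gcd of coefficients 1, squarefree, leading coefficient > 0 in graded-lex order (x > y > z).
x^2 + 2*y^2 - 2*z^2

(a) The picture has 2 separate pieces. Treating them together as one polynomial.
(b) Degree: two nappes meeting at a single point; a quadric, so deg p = 2.
(c) Symmetries: the y ↦ −y reflection is a symmetry, so y appears only in even powers; the z ↦ −z reflection is a symmetry, so z appears only in even powers; the x ↦ −x reflection is a symmetry, so x appears only in even powers.
(d) Observable constraints: it meets the z-axis at z = 0 (among the integer gridlines); it crosses the x-axis at the gridline x = 0; it meets the y-axis at y = 0 (among the integer gridlines).
(e) Together with the visible shape, these determine p as stated.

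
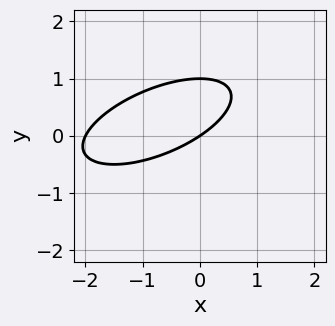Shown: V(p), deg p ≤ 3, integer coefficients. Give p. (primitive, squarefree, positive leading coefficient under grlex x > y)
x^2 - 2*x*y + 3*y^2 + 2*x - 3*y

deg p = 2.
Observable constraints: among the integer gridlines, it crosses the x-axis at x ∈ {-2, 0}; the y-axis gridline crossings are at y ∈ {0, 1}.
Putting this together gives p.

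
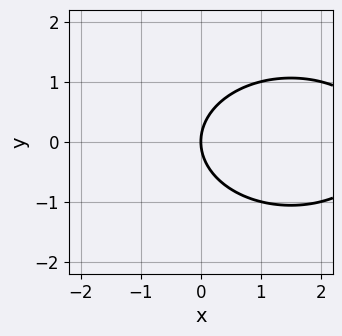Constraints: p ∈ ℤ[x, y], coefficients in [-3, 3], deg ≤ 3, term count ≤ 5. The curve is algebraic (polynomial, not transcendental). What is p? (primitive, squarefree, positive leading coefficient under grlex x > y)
x^2 + 2*y^2 - 3*x

deg p = 2. A generic line meets the curve in up to 2 points.
Symmetries: it's symmetric under y → −y, forcing even powers of y.
Against the integer gridlines: one y-axis crossing is at y = 0; it meets the x-axis at x = 0 (among the integer gridlines).
Together with the visible shape, these determine p as stated.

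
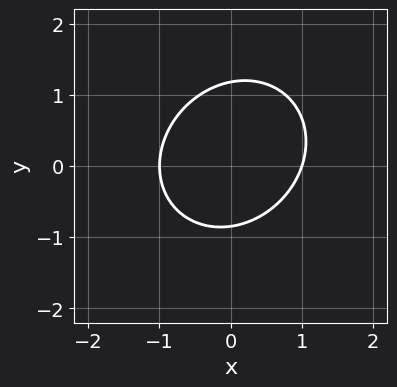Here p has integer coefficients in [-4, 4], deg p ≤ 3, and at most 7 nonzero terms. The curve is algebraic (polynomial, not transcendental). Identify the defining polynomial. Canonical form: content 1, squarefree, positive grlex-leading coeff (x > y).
(a) deg p = 2. No degree-1 curve has this shape.
(b) Observable constraints: the x-axis gridline crossings are at x ∈ {-1, 1}.
(c) Putting this together gives p.

3*x^2 - x*y + 3*y^2 - y - 3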